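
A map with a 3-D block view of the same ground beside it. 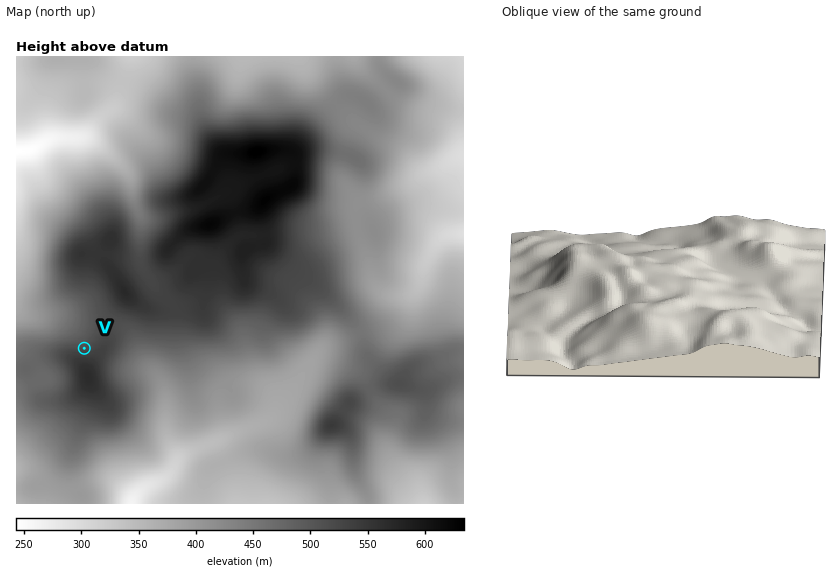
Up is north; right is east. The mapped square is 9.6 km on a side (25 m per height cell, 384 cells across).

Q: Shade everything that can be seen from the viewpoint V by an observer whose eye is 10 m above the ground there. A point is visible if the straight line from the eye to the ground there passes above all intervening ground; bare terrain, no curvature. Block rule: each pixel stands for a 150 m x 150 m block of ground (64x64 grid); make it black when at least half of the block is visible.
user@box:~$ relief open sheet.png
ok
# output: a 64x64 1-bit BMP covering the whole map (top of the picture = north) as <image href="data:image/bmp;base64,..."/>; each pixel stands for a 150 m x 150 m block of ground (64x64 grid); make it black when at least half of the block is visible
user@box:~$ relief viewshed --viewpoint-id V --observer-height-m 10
<image width="64" height="64" href="data:image/bmp;base64,Qk0+AgAAAAAAAD4AAAAoAAAAQAAAAEAAAAABAAEAAAAAAAACAAATCwAAEwsAAAIAAAAAAAAA////AAAAAAAAAAAAAAAAAAAAAAAAAAAAAAAAAAAAAAAAAAAAAAAAAAAAAAAAAAAAAAAAAAAAAAAAAAAAAAAAAAAAAAAAAAAAAAAAAAAAAAAAAAAAAAAAAAAAAAAAAAAAAAAAAAAAAAAAAAAAAAAAAAAAAAAAAAAAAAAAAAAAAAAAAAAAAAAAAAAAAAAAAAAAAAAAAAAAAAAAAAAAAAAAAAAAAAAAAAAAAGAAAAAAAAAA8AAAAAAAAAH4AAAAAAAA4fgAAAAAAADD+AAAAAAAAMf8EGAAAAAA////4AAAAAD//+HgAAAAAP//gOAAAAAAv/8AYIAAAACH/gAzgAAAAAP+ADeAAAAAA/wAB4AAAAAD+AAHAAAAAAHwAAMAAAAAAEAAAwAAAAAAAAABAAAAAAAAAAAAAAAAAAAAGAAAAAAAAAAwIAAAAAAAAADwAAAAAAAAAHAAAAAAAAAAYAAAAAAAAAAAAAAAAAAAAAAAAAAAAAAAAAAAAAAAAAAAAAAAAAAAAAAAAAAAAAAAAAAAAAAAAAAAAAAAAAAAAAAAAAAAAAAAAAAAAAAAAAAAAAAAAAAAAAAAAAAAAAAAAAAAAAAAAAAAAAAAAAAAAAAAAAAAAAAAAAAAAAAAAAAAAAAAAAAAAAAAAAAAAAAAAAAAAAAAAAAAAAAAAAAAAAAAAAAAAAAAAAAAAA=="/>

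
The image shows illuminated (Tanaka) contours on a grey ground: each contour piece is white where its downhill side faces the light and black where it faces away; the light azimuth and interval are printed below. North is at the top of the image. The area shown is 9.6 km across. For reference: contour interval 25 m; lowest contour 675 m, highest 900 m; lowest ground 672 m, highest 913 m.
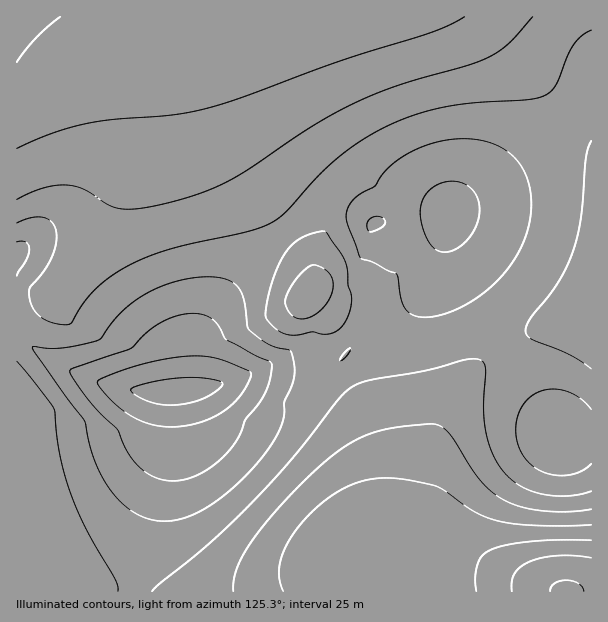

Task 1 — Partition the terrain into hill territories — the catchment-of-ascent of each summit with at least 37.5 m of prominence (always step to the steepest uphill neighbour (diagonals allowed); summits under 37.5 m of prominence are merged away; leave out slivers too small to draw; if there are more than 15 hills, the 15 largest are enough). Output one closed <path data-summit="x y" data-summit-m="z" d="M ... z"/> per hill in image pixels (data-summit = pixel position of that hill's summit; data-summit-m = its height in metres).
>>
<path data-summit="176 392" data-summit-m="913" d="M203 16l-187 1 0 574 542 1-43-14-33-7-83-13-39-3 10-10 9-24 3-18 0-36-4-26-8-22-9-20-21-34 0-5 8-7 2-8-20-28-16-15-1-35-3-7-50-66-18-27-18-35-14-49z"/><path data-summit="447 212" data-summit-m="857" d="M591 16l-387 1 0 21 6 45 14 49 18 35 18 27 50 66 3 7 1 35 16 15 20 28-2 8-8 7 0 5 14 21 16 33 8 22 4 26 0 36-3 18-6 18-10 15 17-4 15-9 17-20 12-30 8-45 6-20 14-30 16-19 33-29 24-14 29-10 38-6z"/><path data-summit="560 437" data-summit-m="844" d="M591 319l-37 5-29 10-24 14-33 29-16 19-14 30-6 20-8 45-12 30-17 20-15 9-18 6 25 0 78 12 50 10 45 14 32-1z"/>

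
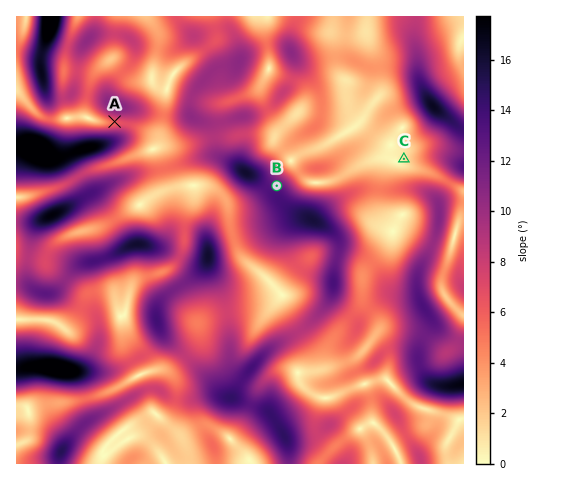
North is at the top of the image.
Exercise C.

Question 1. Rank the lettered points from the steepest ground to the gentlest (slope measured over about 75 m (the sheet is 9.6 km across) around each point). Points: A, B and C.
B A C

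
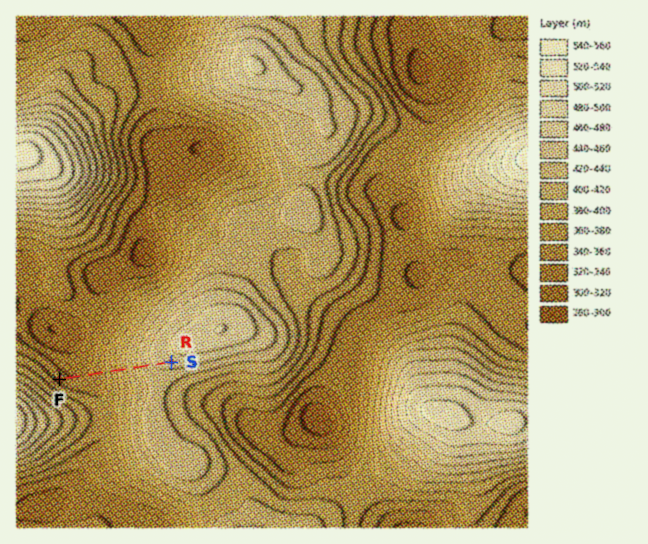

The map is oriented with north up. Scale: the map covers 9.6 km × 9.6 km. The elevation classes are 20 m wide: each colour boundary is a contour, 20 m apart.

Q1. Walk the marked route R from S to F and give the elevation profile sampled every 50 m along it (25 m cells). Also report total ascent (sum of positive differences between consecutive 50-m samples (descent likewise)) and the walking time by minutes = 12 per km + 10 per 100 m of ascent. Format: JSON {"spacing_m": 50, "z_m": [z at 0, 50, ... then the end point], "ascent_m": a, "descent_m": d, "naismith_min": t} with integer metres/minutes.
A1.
{"spacing_m": 50, "z_m": [450, 449, 448, 447, 446, 444, 442, 440, 437, 434, 431, 427, 423, 419, 414, 409, 405, 400, 395, 390, 385, 380, 375, 370, 365, 360, 355, 352, 348, 346, 344, 342, 341, 340, 340, 340, 340, 340, 341, 342, 345, 348, 351, 354], "ascent_m": 14, "descent_m": 111, "naismith_min": 27}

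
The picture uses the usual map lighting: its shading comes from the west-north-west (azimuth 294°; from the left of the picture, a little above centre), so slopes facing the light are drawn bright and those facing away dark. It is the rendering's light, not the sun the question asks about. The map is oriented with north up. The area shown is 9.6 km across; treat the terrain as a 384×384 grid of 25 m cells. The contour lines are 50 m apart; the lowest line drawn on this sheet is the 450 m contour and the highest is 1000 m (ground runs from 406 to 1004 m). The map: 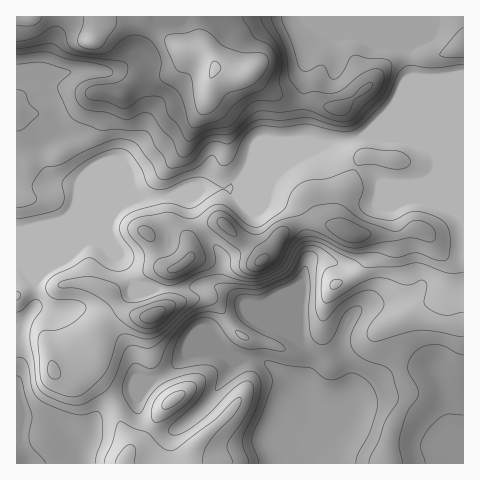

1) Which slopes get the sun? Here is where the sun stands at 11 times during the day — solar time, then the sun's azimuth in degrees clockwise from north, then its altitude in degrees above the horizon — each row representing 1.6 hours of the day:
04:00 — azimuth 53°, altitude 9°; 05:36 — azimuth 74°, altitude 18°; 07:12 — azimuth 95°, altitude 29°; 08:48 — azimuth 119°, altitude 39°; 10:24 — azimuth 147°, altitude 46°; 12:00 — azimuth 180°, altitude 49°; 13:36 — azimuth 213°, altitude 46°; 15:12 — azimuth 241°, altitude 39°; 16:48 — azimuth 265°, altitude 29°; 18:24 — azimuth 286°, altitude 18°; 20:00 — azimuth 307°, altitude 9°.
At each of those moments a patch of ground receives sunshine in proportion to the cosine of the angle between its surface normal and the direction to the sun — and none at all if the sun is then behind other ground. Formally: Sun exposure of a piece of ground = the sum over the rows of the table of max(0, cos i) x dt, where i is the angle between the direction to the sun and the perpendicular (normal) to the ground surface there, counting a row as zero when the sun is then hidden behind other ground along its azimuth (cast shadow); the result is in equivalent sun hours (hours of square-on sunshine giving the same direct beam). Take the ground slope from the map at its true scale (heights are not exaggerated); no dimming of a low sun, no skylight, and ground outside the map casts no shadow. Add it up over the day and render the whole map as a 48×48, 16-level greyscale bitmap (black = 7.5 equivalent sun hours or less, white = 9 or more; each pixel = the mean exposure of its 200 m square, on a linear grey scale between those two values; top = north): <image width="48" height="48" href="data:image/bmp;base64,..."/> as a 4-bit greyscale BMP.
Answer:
<image width="48" height="48" href="data:image/bmp;base64,Qk32BAAAAAAAAHYAAAAoAAAAMAAAADAAAAABAAQAAAAAAIAEAAATCwAAEwsAABAAAAAAAAAAAAAAABEREQAiIiIAMzMzAERERABVVVUAZmZmAHd3dwCIiIgAmZmZAKqqqgC7u7sAzMzMAN3d3QDu7u4A////ALu7u7qHiqq7q7uqqoeau7u7qpmqqaq7u7u7u7qHeaqqmbu6qXaIq7u7qoeKqaq7u7u7u7uoiIiYdnq7upmYm7u7qpiKqru7u7qqu7upmXiqlSWbzLupiru7uqiJu7u7u5mavMy6qXisy1BJvMupmru7u6mJq7u7u4mrzMy6qIeM3ccFm7uqm7u7u7qIq7u7u5vN3c3KqIhHvNtjWrqqq7u7u7upq7u7u5rN3MzLqJpBSKumNpmqu7u7u7u6u7qru4m8y7vMuoqkAViqY2eau7vMzMu7u6qqu5mbu7u7u6q6YRSJc0V6u8zMzMy7uqqru6mKqqu7u7vLlQAVdmebzMy7vMzLu6q7u6qZqqu7q7zLqHVWd6u8zLu7u8zMu7vMvKqZqqu7eLzMuoiGe9zLqavLu7zMzMzMzKmZmaq7es3d22Z2nLh3iqvLuqvMzMzMzKeJmZqrrN3d3bM4mTOKu5q7qYmrzMzMzMl5mZmrvLvN3cqalliKuXaruXeKu8zMzMmKu6qruUAnrNzMp4iJllJ8y5aZqru7u8u8zMzMuFEANpuXRpqXd1BM3cmru6u7u5u7zMzLqbmGdlU0i93KdlEbzdy7u7u7u5qmeaqXeaq93Myqzcu7uDAHq83MzLu7zKu4RGh2Z5q8zNzczMy7yWABaLzMy6rMzLu7qGiIh4iHaMy7qHnMyGASe7u7zMzcy7u7u6iZiaqpdph3u4V6uYZZzNy6zMzMqru7u7qqi8zLqYZa3bhpvLq8zN3czMzLqru7u7u7q8uquoid22Q1m83NzLqqq8y5mru7u7u7p2eKqGmrogIQN7u6lzEkZ5l3iszMu7u7piJXdVVUAElyJpmHZCJFZURGm8zMy7u7unVERWYxBauoeKqYd3mrqGaKu7uqqru7u7qqmrp2eru6mJqpqru7u7u7u7qqqru7u7vMypmau7u6mIiJmqqru7u7u7u7u6q7upq83cuqu7u7qHeIiZq7u7u7u7u8zMmruZu7zdyqu5maqpiZmavMzMu7u7u7zM25mbzLvNy4q6iIiqqZmrzLuqqru7u7u8zdu8u7u8y5q6iIiKqqmYiGZ4q7u7vLu7zNzMuru8zMzLmIZmeKunVWiru7u7u7u7zMzMy7u83d3dmrupq8zMmIiru7u7u7u8y7zMu7u7zdzNzd3czM3dyIiKu7u7u7qrzLzMu7u6vMzM3MzM3dzM24iIq7u6qqurzM3MzLqqvLvMzLy7uoir3biIu7u6u7uqq8u7zMu6q7zN3LmIh0N6zciJu7u6qaqWRERqvMzLm7zM3KdliHZWm7ppu7u7mIiGQ0V5qqvLqru7zLlmial2V4uqu7qrl3m7qqmamJq8uqqpq6loqqqoZXrMzMzMy7zdzdyqmau8upiHeHZqqqqphnm7u8zN3czM3cy6u7qqqoeIZjN6qqqZmaq6mZqszMupqrzMzKmImImZhjSaqqqqu7u7upmczMy5mrvMy6mZmJqql1aaq7u7u7u7u6qsy7u6qru7u7u6qqqqmHiqu7u7u7u7u7qg=="/>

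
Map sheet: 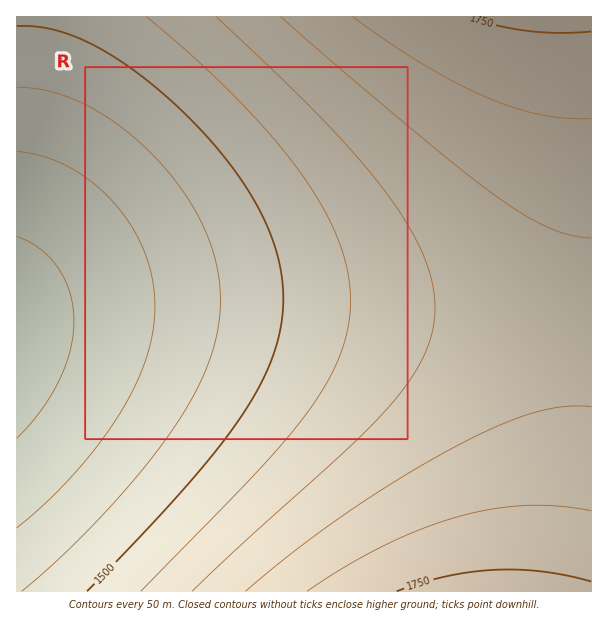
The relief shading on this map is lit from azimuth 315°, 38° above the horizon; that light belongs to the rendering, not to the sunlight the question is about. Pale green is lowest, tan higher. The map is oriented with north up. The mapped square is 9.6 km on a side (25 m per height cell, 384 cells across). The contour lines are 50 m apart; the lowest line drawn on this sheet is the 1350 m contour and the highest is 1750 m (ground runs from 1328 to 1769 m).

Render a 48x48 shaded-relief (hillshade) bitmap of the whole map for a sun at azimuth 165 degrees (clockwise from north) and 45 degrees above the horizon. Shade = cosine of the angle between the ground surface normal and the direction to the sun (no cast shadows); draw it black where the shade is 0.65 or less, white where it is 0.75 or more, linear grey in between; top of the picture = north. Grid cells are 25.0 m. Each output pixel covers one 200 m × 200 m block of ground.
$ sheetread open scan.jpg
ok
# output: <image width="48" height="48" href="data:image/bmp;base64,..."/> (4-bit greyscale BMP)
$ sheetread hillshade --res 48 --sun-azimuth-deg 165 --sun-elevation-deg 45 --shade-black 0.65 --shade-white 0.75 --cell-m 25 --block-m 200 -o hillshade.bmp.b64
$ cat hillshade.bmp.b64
<image width="48" height="48" href="data:image/bmp;base64,Qk32BAAAAAAAAHYAAAAoAAAAMAAAADAAAAABAAQAAAAAAIAEAAATCwAAEwsAABAAAAAAAAAAAAAAABEREQAiIiIAMzMzAERERABVVVUAZmZmAHd3dwCIiIgAmZmZAKqqqgC7u7sAzMzMAN3d3QDu7u4A////ADIiIhERERERERERERERERIiIiMzMzNERDIiIiERERERERERERERESIiIiMzMzRERDMiIiIRERERERERERERESIiIiMzMzRERDMyIiIhERERERERERERIiIiIjMzM0RERDMzIiIiIRERERERERESIiIiIzMzNERERDMzMiIiIhERERERERIiIiIiMzMzRERERTMzMyIiIiIiERERIiIiIiIzMzM0REREVUQzMzMiIiIiIiIiIiIiIiMzMzNERERFVURDMzMyIiIiIiIiIiIiIzMzMzREREVVVUREMzMzMiIiIiIiIiIjMzMzNERERFVVVURERDMzMzMyIiIiIjMzMzM0REREVVVVVVVEREQzMzMzMzMzMzMzMzRERERFVVVVZlVVREREMzMzMzMzMzMzNEREREVVVVVmZlVVVEREREMzMzMzMzNERERERVVVVWZmZmZVVVRERERERERERERERERVVVVVZmZmZmZlVVVVRERERERERERERFVVVVVmZmZmd2ZmZVVVVVRERERERERVVVVVVmZmZmd3d3dmZmVVVVVVVVVVVVVVVVVWZmZmZ3d3d3d2ZmZmVVVVVVVVVVVVVWZmZmZ3d3d3d3d3dmZmZmZVVVVVVVVmZmZmZnd3d3d4iIh3d3dmZmZmZmZmZmZmZmZnd3d3d4iIiIiId3d3dmZmZmZmZmZmZnd3d3d4iIiIiIiIiHd3d3d3ZmZmZnd3d3d3d4iIiIiIiZmIiIiHd3d3d3d3d3d3d3d4iIiIiImZmZmZiIiIiHd3d3d3d3d3eIiIiIiImZmZmZmZmZiIiIiIiIiIiIiIiIiIiImZmZmZmaqZmZmYiIiIiIiIiIiIiIiImZmZmZmZqqqqmZmZmZiIiIiIiIiIiZmZmZmZmZqqqqqqqqmZmZmZmZmZmZmZmZmZmZmaqqqqqruqqqqpmZmZmZmZmZmZmZmZmqqqqqqqqru7qqqqqqmZmZmZmZmZmaqqqqqqqqqqqru7u6qqqqqqqqqqqqqqqqqqqqqqqqqru8y7u7u6qqqqqqqqqqqqqqqqqqqqu7u7u8zLu7u7u6qqqqqqqqqqqqqqq7u7u7u7u8zMy7u7u7u7qqqqqqqqq7u7u7u7u7u7u8zMzMu7u7u7u7u7u7u7u7u7u7u7u7u7u9zMzMzLu7u7u7u7u7u7u7u7u7u7u7u7u93czMzMy7u7u7u7u7u7u7u7u7u7u7u8zN3dzMzMzMu7u7u7u7u7u7u7u7zMzMzMzN3d3MzMzMzMzLu7u7u8zMzMzMzMzMzMzN3d3czMzMzMzMzMzMzMzMzMzMzMzMzMzN3d3czMzMzMzMzMzMzMzMzMzMzMzMzMzN3d3dzMzMzMzMzMzMzMzMzMzMzMzMzMzN3d3dzMzMzMzMzMzMzMzMzMzMzMzMzMzN3d3d3MzMzMzMzMzMzMzMzMzMzMzMzMzN3d3dzMzMzMzMzMzMzMzMzMzMzMzMzMzN3d3dzMzMzMzMzMzMzMzMzMzMzMzMzMzN3d3dzMzMzMzMzMzMzMzMzMzMzMzMzMzA=="/>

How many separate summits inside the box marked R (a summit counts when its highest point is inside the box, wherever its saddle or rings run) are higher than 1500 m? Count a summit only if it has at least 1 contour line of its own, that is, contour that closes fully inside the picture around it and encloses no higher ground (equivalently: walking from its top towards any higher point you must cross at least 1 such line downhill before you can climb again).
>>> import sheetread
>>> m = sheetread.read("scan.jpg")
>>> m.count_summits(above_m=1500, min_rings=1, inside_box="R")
0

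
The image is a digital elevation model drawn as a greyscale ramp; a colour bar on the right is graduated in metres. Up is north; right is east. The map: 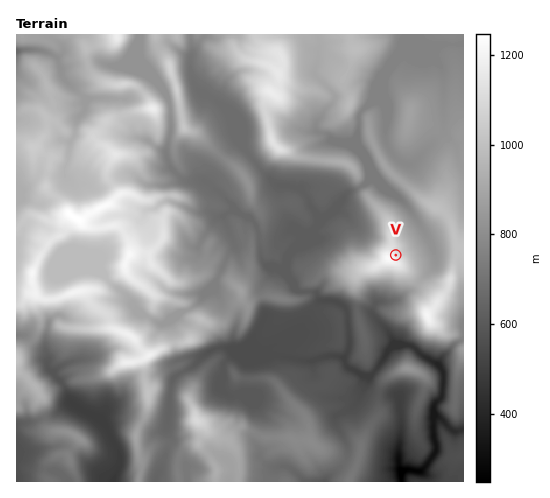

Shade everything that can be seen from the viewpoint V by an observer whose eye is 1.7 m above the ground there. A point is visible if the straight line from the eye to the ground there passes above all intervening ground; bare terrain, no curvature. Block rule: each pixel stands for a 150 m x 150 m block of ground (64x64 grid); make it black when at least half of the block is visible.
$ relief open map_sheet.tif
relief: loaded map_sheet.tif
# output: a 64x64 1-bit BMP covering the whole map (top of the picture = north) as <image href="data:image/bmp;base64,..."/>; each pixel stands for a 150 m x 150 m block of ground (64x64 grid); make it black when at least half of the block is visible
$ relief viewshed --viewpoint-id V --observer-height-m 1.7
<image width="64" height="64" href="data:image/bmp;base64,Qk0+AgAAAAAAAD4AAAAoAAAAQAAAAEAAAAABAAEAAAAAAAACAAATCwAAEwsAAAIAAAAAAAAA////AAAAAAAAAAAAAAAAAAAAAAAAAAAAAAAAAAAAAAAAAAAAAAAAAAAAAAAAAAAAAAAAAAAAAAAAAAAAAAAAAAAAAAAAAAAAAAAAAAAAAAAAAAAAAAAAAAAAAAAAAAAAAAAAAAAAAAAAAAAAAAAAAAAAAAAAAAAAAAAAAAAAAAAAAAAAAAAAAAAAAAAAAAAAAAAAAAAAAAAAAAAAAAAAAAAAAAAAAAAAAAAAAAAAAAAAAAAAAAAAAAAAAAAAAAAAAAAAAAAAAAAAAAAAAAAAIAAAAAAAAAAQAAAAAAAAABgAAAAAAAAAHAAAAAAAAAAcAAAAAAAAABwAAAAAAAAAPgAAAAAAAAB/AAAAAAAAA/8AAAAAAAAD/wAAAAAAAAf/AAAAAAAAB/4AAAAAAAAB/gAAAAAAAAH8AAAAAAAAAPwAAAAAAAAA+AAAAAAAAAHAAAAAAAAAAYAAAAAAAAADAAAAAAAAAIYEAAAAAAABxAwAAAAAAAMIHAAAAAAAAAH9AAAAAAAAE/8AAAAAAACz/wAAAAAAAbf/AAAAAAAHv/8AAAAAAAe//wAAAAAA55//AAAAAAfxj/8AAAAAD/jePwAAAAAf+N4/AAAAAAOMfh8AAAAAB4/+DwAAAAAHmf4HAAAAAAPp/x8AAAAAA/v/HwAAAAAD//8/AAAAAAH4H/8AAAAAAP4H/w=="/>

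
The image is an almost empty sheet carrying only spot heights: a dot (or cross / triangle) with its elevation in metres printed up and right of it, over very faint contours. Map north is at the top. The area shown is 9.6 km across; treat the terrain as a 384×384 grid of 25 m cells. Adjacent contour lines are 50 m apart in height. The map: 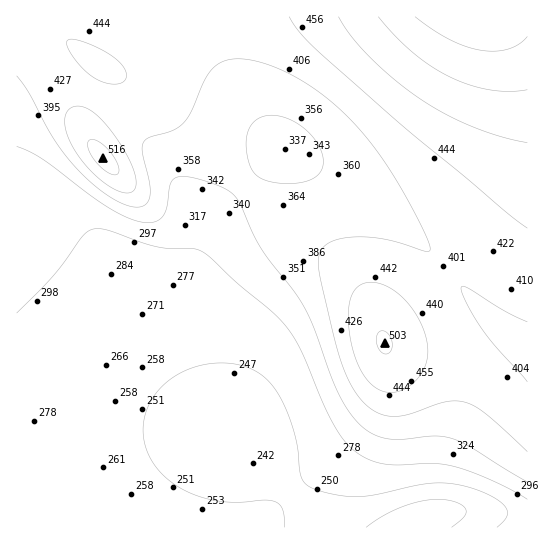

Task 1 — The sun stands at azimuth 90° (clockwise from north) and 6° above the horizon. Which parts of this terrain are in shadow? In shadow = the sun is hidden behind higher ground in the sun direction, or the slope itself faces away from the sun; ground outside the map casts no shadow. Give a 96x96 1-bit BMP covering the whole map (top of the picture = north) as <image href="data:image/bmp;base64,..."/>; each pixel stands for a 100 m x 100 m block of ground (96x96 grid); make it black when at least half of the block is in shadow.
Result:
<image width="96" height="96" href="data:image/bmp;base64,Qk2+BAAAAAAAAD4AAAAoAAAAYAAAAGAAAAABAAEAAAAAAIAEAAATCwAAEwsAAAIAAAAAAAAA////AAAAAAAAAAAAAAAAAAAAAAAAAAAAAAAAAAAAAAAAAAAAAAAAAAAAAAAAAAAAAAAAAAAAAAAAAAAAAAAAAAAAAAAAAAAAAAAAAAAAAAAAAAAAAAAAAAAAAAAAAAAAAAAAAAAAAAAAAAAAAAAAAAAAAAAAAAAAAAAAAAAAAAAAAAAAAAAAAAAAAAAAAAAAAAAAAAAAAAAAAAAAAAAAAAAAAAAAAAAAAAAAAAAAAAAAAAAAAAAAAAAAAAAAAAAAAAAAAAAAAAAAAAAAAAAAAAAAAAAAAAAAAAAAAAAAAAAAAAAAAAAAAAAAAAAAAAAAAAAADgAAAAAAAAAAAAAAfwAAAAAAAAAAAAAD/4AAAAAAAAAAAAAH/4AAAAAAAAAAAAAf/4AAAAAAAAAAAAA//8AAAAAAAAAAAAB//8AAAAAAAAAAAAD//8AAAAAAAAAAAAH//8AAAAAAAAAAAAP//8AAAAAAAAAAAAP//8AAAAAAAAAAAAf//8AAAAAAAAAAAAf//8AAAAAAAAAAAA///8AAAAAAAAAAAA///8AAAAAAAAAAAA///4AAAAAAAAAAAAf//4AAAAAAAAAAAAf//4AAAAAAAAAAAAf//4AAAAAAAAAAAAP//wAAAAAAAAAAAAH//wAAAAAAAAAAAAD//gAAAAAAAAAAAAB//AAAAAAAAAAAAAAf+AAAAAAAAAAAAAAD8AAAAAAAAAAAAAAAAAAAAAAAAAAAAAAAAAAAAAAAAAAAAAAAAAAAAAAAAAAAAAAAAAAAAAAAAAAAAAAAAAAAAAAAAAAAAAAAAAAAAAAAAAAAAAAAAAAAAAAAAAAAAAAAAAAAAAAAAAAAAAAAAAAAAAAAAAAAAAAAAAAAAAAAAAAAAAAAAAAAAAAAAAAAAAAAAAAAAAAAAAAAAAAAAAAAAAAAAAAAAAAAAAAAAAAAAAAAAAAAAAAAAAAAAPAAAAAAAAAAAAAAB/AAAAAAAAAAAAAAH/AAAAAAAAAAAAAAf+AAAAAAAAAAAAAB/+AAAAAAAAAAAAAH/8AAAAAAAAAAAAAf/8AAAAAAAAAAAAA//4AAAAAAAAAAAAB//wAAAAAAAAAAAAD//wAAAAAAAAAAAAD//gAAAAAAAAAAAAD//AAAAAAAAAAAAAD//AAAAAAAAAAAAAD/+AAAAAAAAAAAAAD/8AAAAAAAAAAAAAD/4AAAAAAAAAAAAAB/wAAAAAAAAAAAAAA/gAAAAAAAAAAAAAAfAAAAAAAAAAAAAAAAAAAAAAAAAAAAAAAAAAAAAAAAAAAAAAAAAAAAAAAAAAAAAAAAAAAAAAAAAAAAAAAAAAAAAAAAAAAAAAAAAAAAAAAAAAAAAAAAAAAAAAAAAAAAAAAAAAAAAAAAAAAAAAAAAAAAAAAAAAAAAAAAAAAAAAAAAAAAAAAAAAAAAAAAAAAAAAAAAAAAAAAAAAAAAAAAAAAAAAAAAAAAAAAAAAAAAAAAAAAAAAAAAAAAAAAAAAAAAAAAAAAAAAAAAAAAAAAAAAAAAAAAAAAAAAAAAAAAAAAAAAAAAAA="/>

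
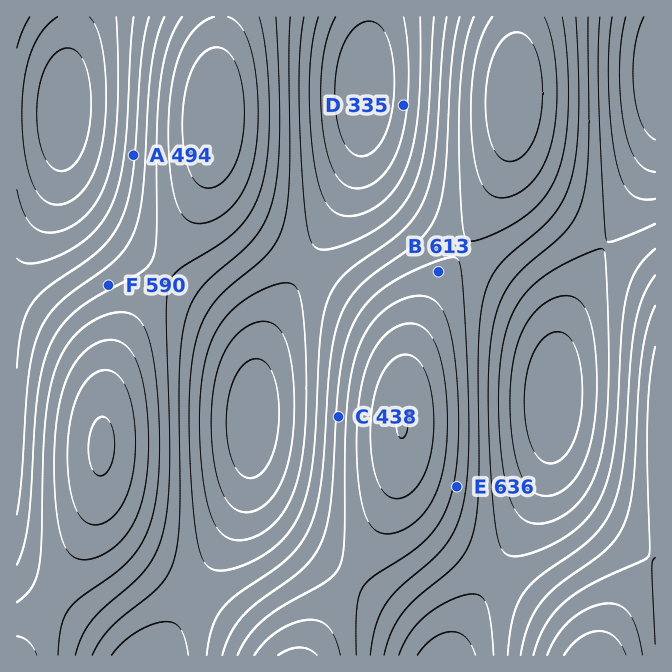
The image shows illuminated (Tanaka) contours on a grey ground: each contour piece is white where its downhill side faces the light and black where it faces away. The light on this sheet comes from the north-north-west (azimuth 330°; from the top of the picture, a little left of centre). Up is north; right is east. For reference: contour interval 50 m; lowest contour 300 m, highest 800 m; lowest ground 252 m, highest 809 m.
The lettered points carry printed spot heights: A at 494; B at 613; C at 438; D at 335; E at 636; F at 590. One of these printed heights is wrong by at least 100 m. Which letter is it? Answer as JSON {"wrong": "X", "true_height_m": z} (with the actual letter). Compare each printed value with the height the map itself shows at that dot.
{"wrong": "C", "true_height_m": 613}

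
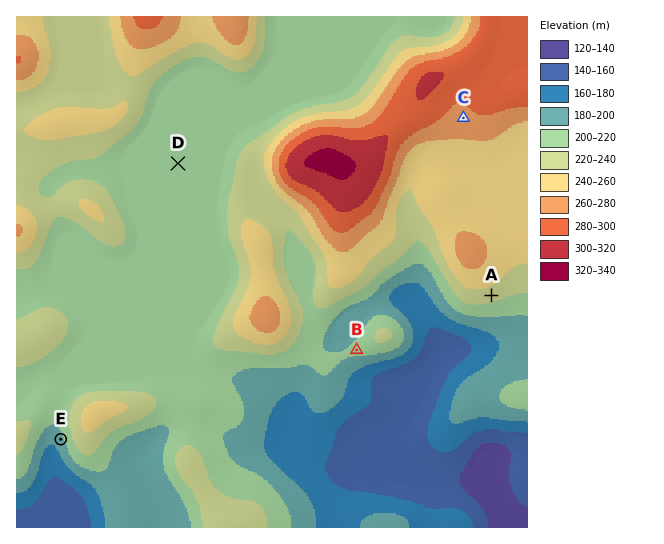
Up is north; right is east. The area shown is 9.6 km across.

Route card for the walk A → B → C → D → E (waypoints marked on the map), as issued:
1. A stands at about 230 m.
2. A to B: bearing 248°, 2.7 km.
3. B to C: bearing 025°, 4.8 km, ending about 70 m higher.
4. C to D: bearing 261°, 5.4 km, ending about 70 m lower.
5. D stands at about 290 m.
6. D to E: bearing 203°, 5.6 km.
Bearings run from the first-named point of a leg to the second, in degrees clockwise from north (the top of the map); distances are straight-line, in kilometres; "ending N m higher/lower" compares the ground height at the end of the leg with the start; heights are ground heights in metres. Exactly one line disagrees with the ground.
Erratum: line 5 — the height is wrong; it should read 210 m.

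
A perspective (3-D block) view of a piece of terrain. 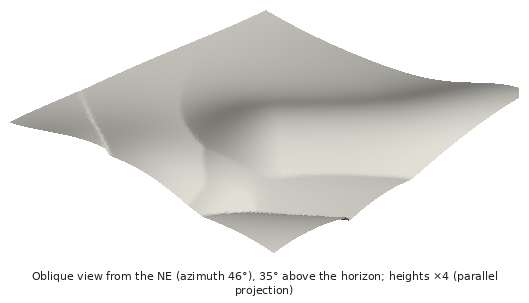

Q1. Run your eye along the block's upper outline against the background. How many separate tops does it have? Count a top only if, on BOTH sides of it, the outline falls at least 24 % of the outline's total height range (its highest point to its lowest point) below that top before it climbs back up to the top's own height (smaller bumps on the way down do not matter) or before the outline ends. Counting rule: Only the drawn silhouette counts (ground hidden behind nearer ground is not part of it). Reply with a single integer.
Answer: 1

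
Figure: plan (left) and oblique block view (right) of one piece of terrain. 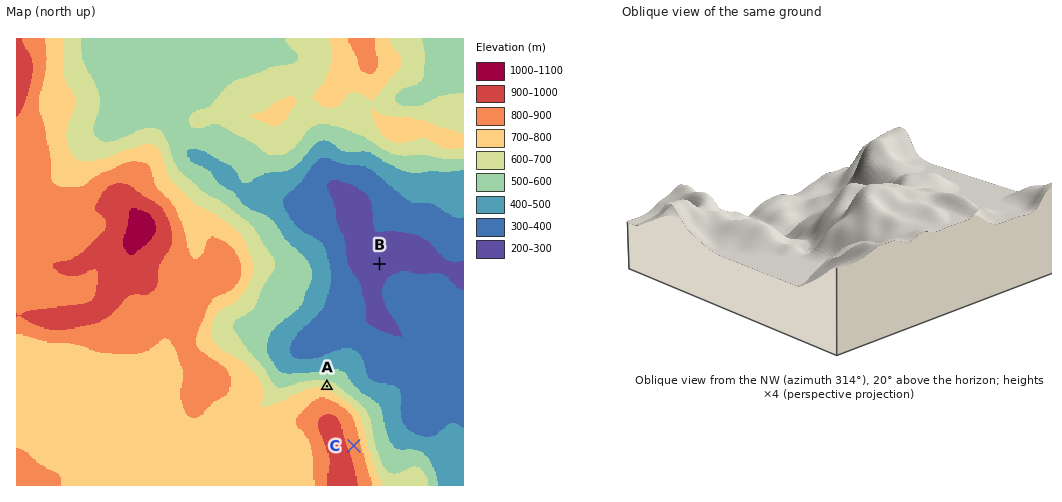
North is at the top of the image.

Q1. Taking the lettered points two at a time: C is above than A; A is above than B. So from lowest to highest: B A C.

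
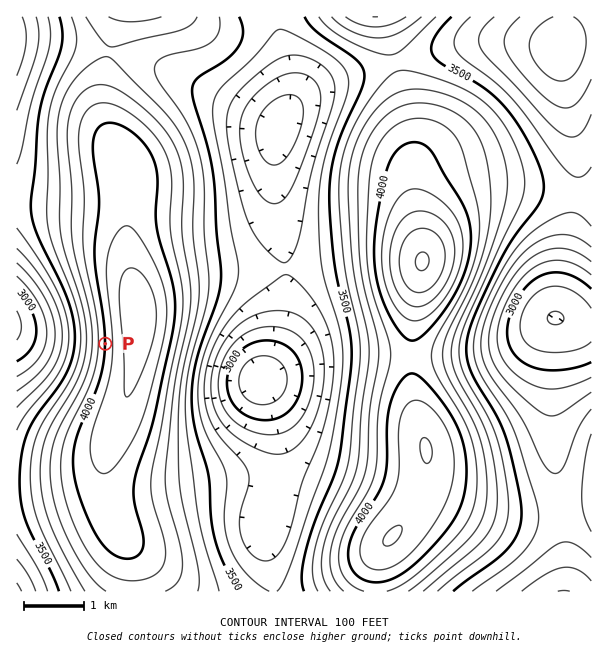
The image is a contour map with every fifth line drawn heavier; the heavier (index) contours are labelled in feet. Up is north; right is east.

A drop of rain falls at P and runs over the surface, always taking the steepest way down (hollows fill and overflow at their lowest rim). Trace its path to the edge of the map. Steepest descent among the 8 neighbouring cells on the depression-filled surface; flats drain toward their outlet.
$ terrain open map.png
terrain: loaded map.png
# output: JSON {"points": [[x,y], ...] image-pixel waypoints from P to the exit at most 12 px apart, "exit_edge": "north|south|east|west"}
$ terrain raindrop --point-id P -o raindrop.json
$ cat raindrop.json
{"points": [[105, 344], [93, 344], [81, 344], [69, 344], [57, 344], [45, 344], [33, 344], [21, 336], [17, 333]], "exit_edge": "west"}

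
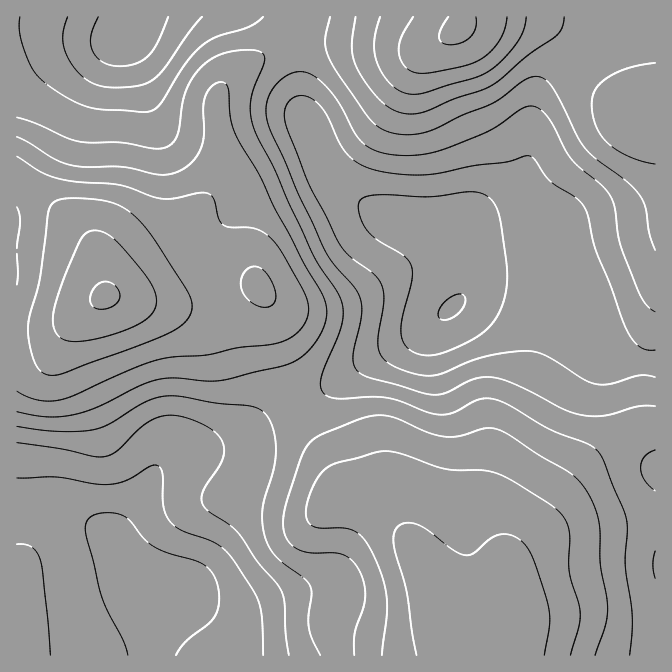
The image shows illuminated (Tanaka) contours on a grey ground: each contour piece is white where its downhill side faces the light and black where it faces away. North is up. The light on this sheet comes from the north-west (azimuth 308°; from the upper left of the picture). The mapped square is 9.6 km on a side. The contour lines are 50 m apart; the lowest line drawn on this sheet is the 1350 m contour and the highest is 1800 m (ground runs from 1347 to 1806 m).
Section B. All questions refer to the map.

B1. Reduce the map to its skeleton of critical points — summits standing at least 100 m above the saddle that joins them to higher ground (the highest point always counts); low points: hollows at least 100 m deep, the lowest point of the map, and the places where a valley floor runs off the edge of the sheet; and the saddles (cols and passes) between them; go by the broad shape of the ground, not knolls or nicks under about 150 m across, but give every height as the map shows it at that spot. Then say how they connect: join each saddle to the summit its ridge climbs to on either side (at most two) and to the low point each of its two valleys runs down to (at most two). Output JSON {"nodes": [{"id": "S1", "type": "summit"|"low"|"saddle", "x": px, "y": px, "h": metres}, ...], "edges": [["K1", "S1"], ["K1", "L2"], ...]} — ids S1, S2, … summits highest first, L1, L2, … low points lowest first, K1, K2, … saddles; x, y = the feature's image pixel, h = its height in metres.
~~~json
{"nodes": [
{"id": "S1", "type": "summit", "x": 105, "y": 297, "h": 1806},
{"id": "S2", "type": "summit", "x": 458, "y": 28, "h": 1757},
{"id": "S3", "type": "summit", "x": 494, "y": 655, "h": 1745},
{"id": "L1", "type": "low", "x": 452, "y": 308, "h": 1347},
{"id": "L2", "type": "low", "x": 125, "y": 37, "h": 1373},
{"id": "L3", "type": "low", "x": 169, "y": 588, "h": 1377},
{"id": "K1", "type": "saddle", "x": 294, "y": 402, "h": 1565},
{"id": "K2", "type": "saddle", "x": 297, "y": 38, "h": 1535},
{"id": "K3", "type": "saddle", "x": 645, "y": 363, "h": 1444}],
"edges": [["K1", "S1"], ["K1", "S3"], ["K1", "L1"], ["K1", "L3"], ["K2", "S1"], ["K2", "S2"], ["K2", "L1"], ["K2", "L2"], ["K3", "S2"], ["K3", "S3"], ["K3", "L1"]]}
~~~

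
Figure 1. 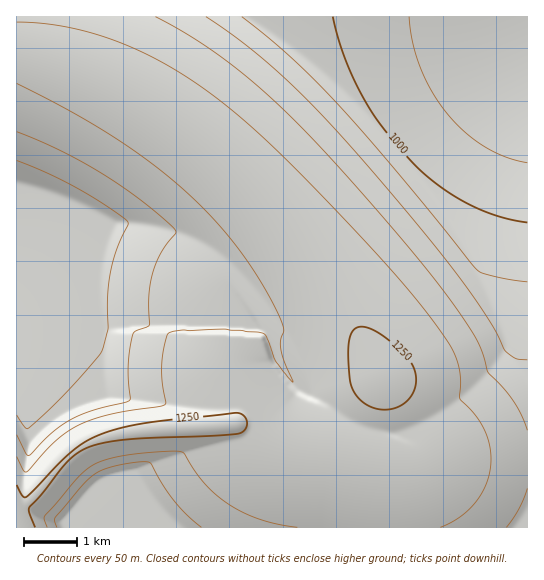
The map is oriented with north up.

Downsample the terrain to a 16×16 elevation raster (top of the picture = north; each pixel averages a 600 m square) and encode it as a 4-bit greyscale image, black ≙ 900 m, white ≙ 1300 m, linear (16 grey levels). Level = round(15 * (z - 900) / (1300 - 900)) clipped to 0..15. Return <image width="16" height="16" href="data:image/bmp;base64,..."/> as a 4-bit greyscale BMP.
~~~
<image width="16" height="16" href="data:image/bmp;base64,Qk32AAAAAAAAAHYAAAAoAAAAEAAAABAAAAABAAQAAAAAAIAAAAATCwAAEwsAABAAAAAAAAAAAAAAABEREQAiIiIAMzMzAERERABVVVUAZmZmAHd3dwCIiIgAmZmZAKqqqgC7u7sAzMzMAN3d3QDu7u4A////ANmImrvMzMy63JibzN3dzLqs3Mzd3d3cynm8zd3c3dy6d4m83czd3Kl3ibzcvN3bmHd5q7vN3cqHZ3iqu83cuXZneJq8zMuXVWZ4mrzMuoVEZ4mrzMuoVDOJq7zMuoZDIqu8zMuoZDIhu8zMuoZDIhHMzLuoZUMhELu7qYZUMyEA"/>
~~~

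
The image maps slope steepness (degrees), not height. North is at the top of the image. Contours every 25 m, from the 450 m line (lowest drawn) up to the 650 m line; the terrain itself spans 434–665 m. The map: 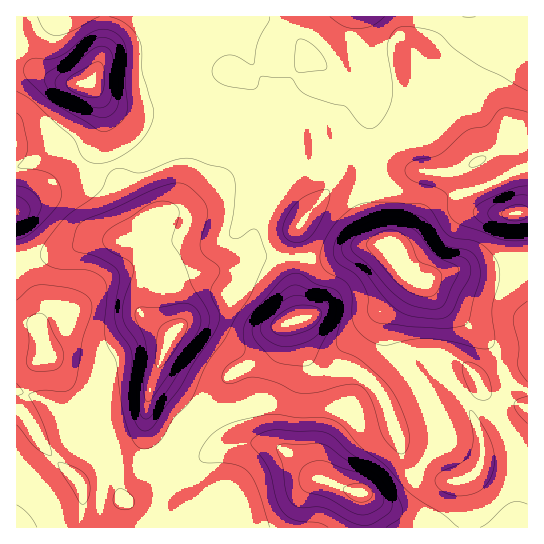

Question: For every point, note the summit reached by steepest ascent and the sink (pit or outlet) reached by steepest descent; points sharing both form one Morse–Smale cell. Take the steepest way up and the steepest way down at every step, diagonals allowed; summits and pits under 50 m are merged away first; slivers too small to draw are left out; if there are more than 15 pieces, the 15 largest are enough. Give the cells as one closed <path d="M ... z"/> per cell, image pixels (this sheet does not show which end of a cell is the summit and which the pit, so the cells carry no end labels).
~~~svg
<path d="M355 16l-338 0-1 51 14 2 33 14 26 1 8 10 6 13 2 35 9 22 25-7 18-13 24-11 20-16 6-2 11 0 23 8 18 13 9 11 0 22-4 17 26 15 11 12 2 7 35-43 12-2 16 4 3-6 4-20-4-14 2-41-4-19-7-14-7-24z"/><path d="M218 115l-15 1-22 17-24 11-18 13-26 8 11 28 12 21 7 7 9-3-28 23 11 8 8 16 0 13-4 15 1 16 7 10 22 16 0 6-16 37 0 7 20 14 16 17 6-4 40-41 31-12 9-10 6-20 5-5 14-6-4-19 0-14 4-18-1-40 4-5 0-7-13-14-26-15 4-17 0-22-4-6-23-18z"/><path d="M295 320l-9 4-5 5-6 20-9 10-31 12-46 46 24 22 12 6 25-2 24 2 15 8 26 24 34 14 12 1 5 36 162-1-1-119-16-7-18-4-8-4-4-8-2 9-8 12 0 7 6 13 6 20 0 11-4 12-9 8-12 4-13 0-24-5-10-5-7-10-4-20-7-14-6-22-11-19-9-9-16-8-24 2-13-6-10-15z"/><path d="M350 175l-9 1-8 6-34 45 1 40-4 18 0 14 4 19-4 3 0 2 8 27 7 12 7 6 9 3 28 0 12 6 15 19 3-5 30-26 14-8 16 14 25 0 6 6 8 14 6 5 37 12 1-138-3-7-6-2-14 6-23 4-29 0-18 5-9 7-8 0-8-4-11-12-8-14 0-4-15-14-7-13-6-19 0-12 4-12z"/><path d="M439 16l-82 0-2 2-2 23 7 24 7 14 4 19-2 41 4 14-6 26 11 4 13 0 26-12 29 2 13-2 11-6-2 12 9 26 12 9 30 2 4 17 1 30 2 0 2-2 0-214-6-5-12 3-27 0-10-3-15-8z"/><path d="M111 240l-20 0-26 12-48 8-1 62 19 2 5 5 5 25 8 8 12 20 22 24 10 24 14 15 5 13 3 29 3 13 14-21 13-12 12-6 7-7 5-11-14-8-12-16 0-14 4-19 18-45 0-6-22-16-7-10-1-16 4-15 0-13-6-12-11-12z"/><path d="M29 323l-13 0 1 205 226-1 0-10-4-10-12-8-6 0-20 12-11 1-19 9-14 0-8-2-19-15-7-3-4-14-3-29-5-13-14-15-10-24-22-24-12-20-8-8-5-25-5-5z"/><path d="M261 443l-28 2-19 7-12 0-13-7-15-2-6 11-7 7-12 6-13 12-9 12-4 10 7 3 12 11 15 6 14 0 19-9 11-1 20-12 6 0 12 8 4 10 0 11 122-1-2-32-2-3-12-1-28-11-10-5-26-24-11-6z"/><path d="M469 167l-23 6-29-2-26 12-24-3-2 3-2 8 0 12 13 32 15 14 5 14 8 11 14 9 8 0 9-7 18-5 40-2 31-8-1-30-4-17-25-1-11-4-8-10-7-22z"/><path d="M23 68l-7 1 1 142 37-23 31-9 28-14-8-23-2-35-8-17-6-6-26-1z"/><path d="M429 357l-14 8-30 26-2 7 17 43 3 16 5 10 7 6 15 6 15 2 18-1 13-7 7-16-2-19-10-25 0-7 8-12 1-9-10-14-25 0z"/><path d="M113 165l-28 14-31 9-37 23-1 48 7 1 42-8 26-12 32 1 20-16 5-4-5 0-12-15z"/><path d="M527 16l-87 1 18 15 15 8 10 3 27 0 12-3 5 4z"/><path d="M153 381l-6 24 0 14 12 16 14 8 6-16 10-10-16-18-15-10z"/><path d="M190 417l-11 10-5 16 15 2 13 7 12 0 18-6-14-3z"/>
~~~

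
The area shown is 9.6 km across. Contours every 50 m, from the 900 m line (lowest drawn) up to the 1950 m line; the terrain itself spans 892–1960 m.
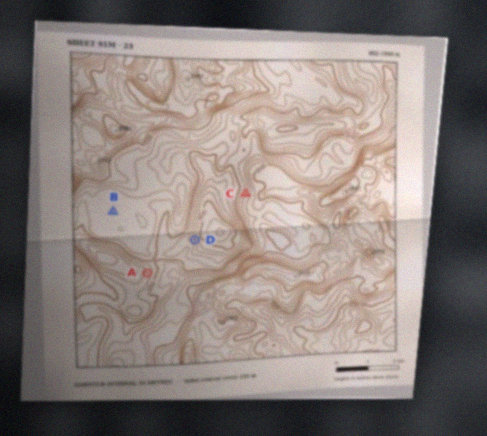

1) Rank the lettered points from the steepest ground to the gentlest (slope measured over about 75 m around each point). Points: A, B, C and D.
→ D C A B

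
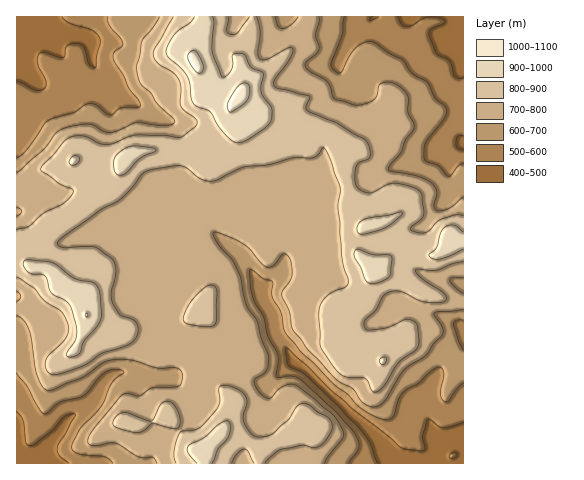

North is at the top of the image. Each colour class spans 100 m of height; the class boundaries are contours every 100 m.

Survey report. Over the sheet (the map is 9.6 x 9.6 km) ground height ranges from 430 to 1030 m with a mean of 730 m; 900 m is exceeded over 6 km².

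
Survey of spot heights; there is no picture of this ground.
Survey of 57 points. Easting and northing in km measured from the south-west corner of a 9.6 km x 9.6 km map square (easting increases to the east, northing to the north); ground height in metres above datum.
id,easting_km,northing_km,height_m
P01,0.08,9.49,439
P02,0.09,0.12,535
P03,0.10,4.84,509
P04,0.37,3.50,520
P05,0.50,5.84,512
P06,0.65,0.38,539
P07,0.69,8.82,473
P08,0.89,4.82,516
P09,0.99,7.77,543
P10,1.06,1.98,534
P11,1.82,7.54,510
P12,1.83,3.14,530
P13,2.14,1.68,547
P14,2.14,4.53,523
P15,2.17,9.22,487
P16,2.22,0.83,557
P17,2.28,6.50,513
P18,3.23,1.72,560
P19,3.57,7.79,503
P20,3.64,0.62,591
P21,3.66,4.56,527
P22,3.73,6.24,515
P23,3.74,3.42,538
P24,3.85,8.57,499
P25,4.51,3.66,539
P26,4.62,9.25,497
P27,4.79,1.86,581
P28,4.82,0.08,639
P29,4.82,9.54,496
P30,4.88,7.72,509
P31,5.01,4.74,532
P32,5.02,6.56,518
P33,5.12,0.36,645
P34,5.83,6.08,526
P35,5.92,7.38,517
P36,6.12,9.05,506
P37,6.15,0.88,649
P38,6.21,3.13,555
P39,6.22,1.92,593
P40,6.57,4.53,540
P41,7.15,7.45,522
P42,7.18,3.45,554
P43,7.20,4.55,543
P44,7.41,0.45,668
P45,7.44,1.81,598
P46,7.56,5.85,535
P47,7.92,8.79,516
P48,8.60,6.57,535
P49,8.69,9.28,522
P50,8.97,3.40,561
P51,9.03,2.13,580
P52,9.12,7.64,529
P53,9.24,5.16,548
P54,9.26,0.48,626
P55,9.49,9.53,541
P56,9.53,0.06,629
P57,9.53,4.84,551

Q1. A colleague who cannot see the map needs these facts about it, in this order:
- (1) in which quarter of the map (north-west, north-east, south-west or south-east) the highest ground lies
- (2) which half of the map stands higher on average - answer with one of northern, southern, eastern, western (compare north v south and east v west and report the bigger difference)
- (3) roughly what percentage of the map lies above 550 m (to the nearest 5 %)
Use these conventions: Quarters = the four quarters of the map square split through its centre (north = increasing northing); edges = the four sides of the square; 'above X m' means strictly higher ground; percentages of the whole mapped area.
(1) The highest ground is in the south-east quarter.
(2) Taken as a whole, the southern half is higher than the northern.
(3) Roughly 30 % of the ground is higher than 550 m.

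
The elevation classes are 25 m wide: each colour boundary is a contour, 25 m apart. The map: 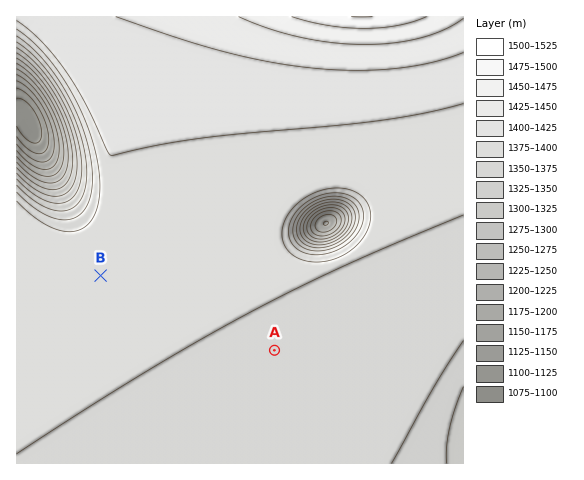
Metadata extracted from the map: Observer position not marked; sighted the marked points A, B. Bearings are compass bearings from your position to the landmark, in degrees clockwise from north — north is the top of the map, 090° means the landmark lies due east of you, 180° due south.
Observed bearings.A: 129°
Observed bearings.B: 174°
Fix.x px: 93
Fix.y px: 203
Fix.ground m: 1365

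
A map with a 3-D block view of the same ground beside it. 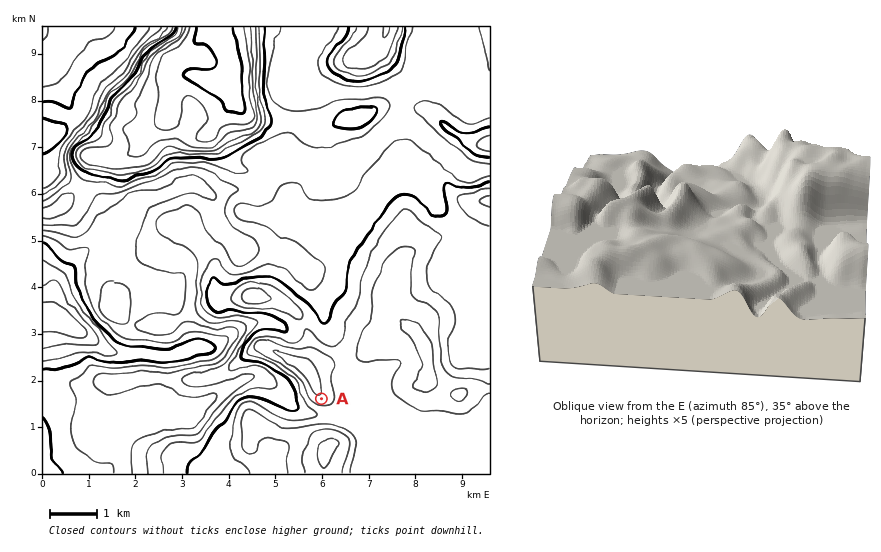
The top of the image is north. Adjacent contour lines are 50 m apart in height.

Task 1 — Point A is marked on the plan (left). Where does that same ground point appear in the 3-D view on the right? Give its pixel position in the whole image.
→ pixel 607 206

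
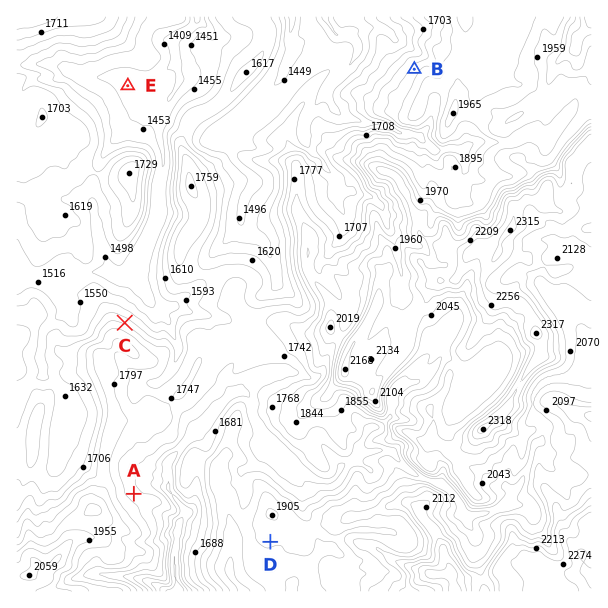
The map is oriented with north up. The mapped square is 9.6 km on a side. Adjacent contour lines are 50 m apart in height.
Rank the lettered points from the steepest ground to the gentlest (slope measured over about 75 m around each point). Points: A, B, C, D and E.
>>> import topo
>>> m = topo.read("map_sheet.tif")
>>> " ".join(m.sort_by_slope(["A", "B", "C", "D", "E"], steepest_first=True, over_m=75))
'C B A D E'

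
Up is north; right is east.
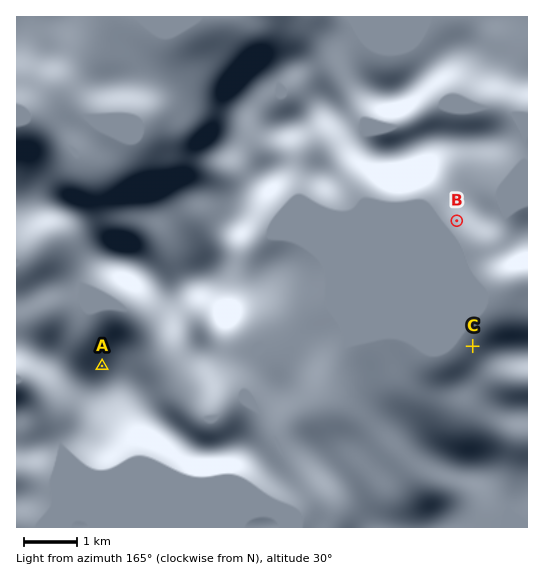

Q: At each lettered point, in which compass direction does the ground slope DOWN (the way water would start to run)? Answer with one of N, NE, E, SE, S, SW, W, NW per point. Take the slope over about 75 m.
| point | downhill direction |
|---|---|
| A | NW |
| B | SW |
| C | NW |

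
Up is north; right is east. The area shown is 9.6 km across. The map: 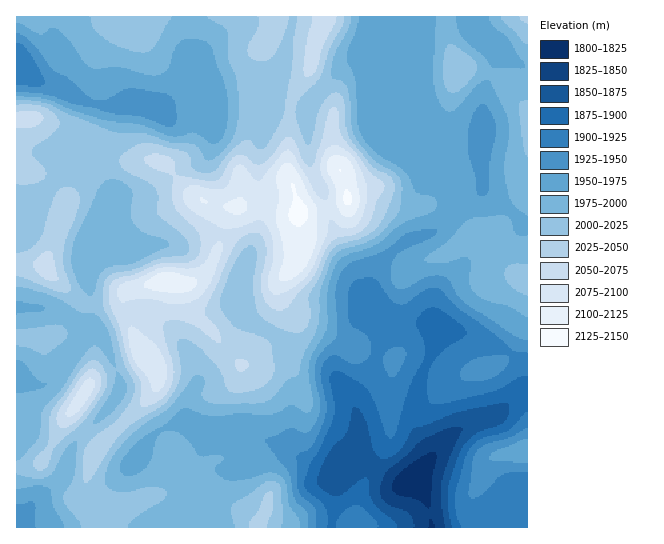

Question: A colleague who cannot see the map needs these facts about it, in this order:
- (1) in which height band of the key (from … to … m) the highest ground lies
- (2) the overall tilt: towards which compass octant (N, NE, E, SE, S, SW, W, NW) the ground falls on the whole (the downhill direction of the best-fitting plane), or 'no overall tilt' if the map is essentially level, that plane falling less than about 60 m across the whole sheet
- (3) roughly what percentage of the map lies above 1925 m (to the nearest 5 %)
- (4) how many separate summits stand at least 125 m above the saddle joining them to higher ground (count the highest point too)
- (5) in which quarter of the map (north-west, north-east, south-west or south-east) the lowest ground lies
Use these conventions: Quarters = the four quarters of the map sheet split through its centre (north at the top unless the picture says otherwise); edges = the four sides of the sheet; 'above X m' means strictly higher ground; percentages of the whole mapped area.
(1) The highest point is somewhere between 2125 and 2150 m.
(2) Overall the map slopes down towards the south-east.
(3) Roughly 85 % of the ground is higher than 1925 m.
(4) Counting only tops that stand 125 m proud, the map has 1 summit.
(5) The lowest ground is in the south-east quarter.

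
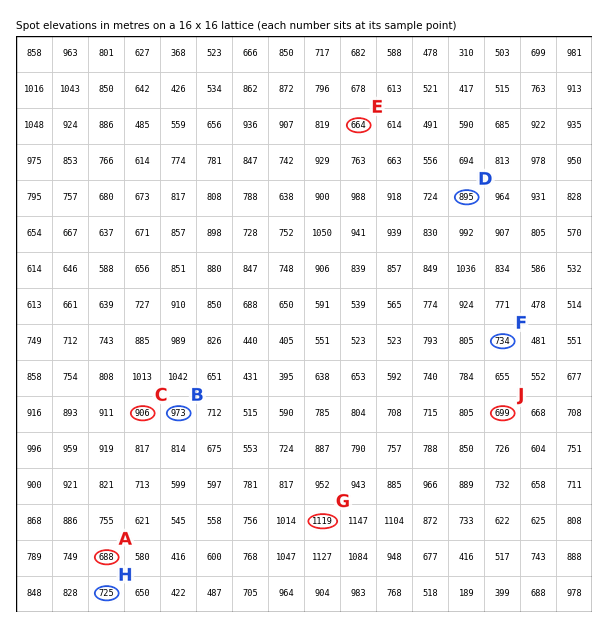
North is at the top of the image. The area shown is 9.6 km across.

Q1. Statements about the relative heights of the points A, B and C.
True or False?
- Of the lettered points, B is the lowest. False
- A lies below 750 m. True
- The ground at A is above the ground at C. False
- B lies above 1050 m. False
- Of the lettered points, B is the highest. True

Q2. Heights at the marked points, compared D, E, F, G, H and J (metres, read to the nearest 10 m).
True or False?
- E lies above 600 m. True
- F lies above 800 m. False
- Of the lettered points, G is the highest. True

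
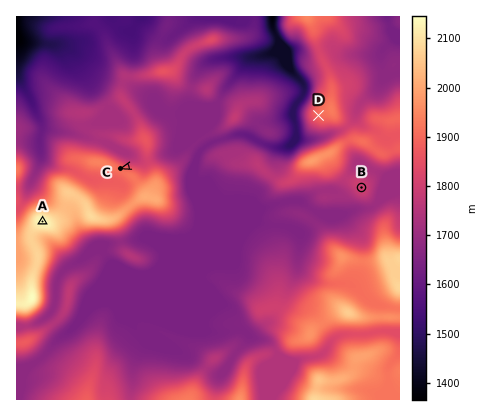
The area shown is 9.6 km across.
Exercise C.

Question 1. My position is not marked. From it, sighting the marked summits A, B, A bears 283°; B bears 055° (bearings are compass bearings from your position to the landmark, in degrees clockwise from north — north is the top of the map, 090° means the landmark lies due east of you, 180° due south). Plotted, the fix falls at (246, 268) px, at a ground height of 1655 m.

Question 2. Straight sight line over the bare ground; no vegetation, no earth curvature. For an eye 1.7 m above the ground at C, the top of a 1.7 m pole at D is in view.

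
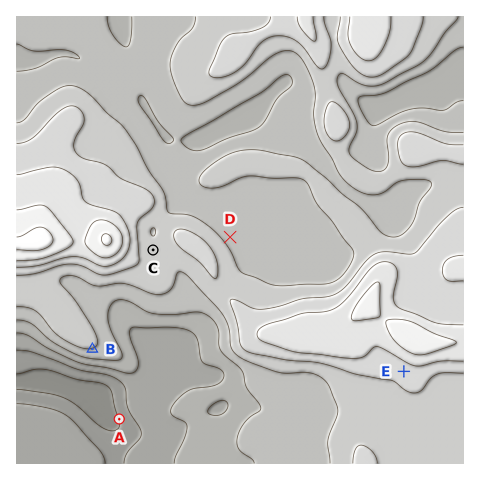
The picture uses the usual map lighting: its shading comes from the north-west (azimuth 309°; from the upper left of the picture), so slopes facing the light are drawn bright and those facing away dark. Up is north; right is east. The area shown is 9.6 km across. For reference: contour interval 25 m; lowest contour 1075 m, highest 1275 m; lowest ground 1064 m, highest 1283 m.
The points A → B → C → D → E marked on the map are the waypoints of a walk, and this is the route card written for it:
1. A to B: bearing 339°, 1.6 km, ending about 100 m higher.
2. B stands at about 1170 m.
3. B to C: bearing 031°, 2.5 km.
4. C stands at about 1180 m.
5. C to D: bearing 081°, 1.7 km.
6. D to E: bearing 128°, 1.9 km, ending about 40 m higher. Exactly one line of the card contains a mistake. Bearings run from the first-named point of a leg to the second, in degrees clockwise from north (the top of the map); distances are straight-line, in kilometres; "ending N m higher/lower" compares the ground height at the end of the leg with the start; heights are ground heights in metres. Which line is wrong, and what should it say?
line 6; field distance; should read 4.7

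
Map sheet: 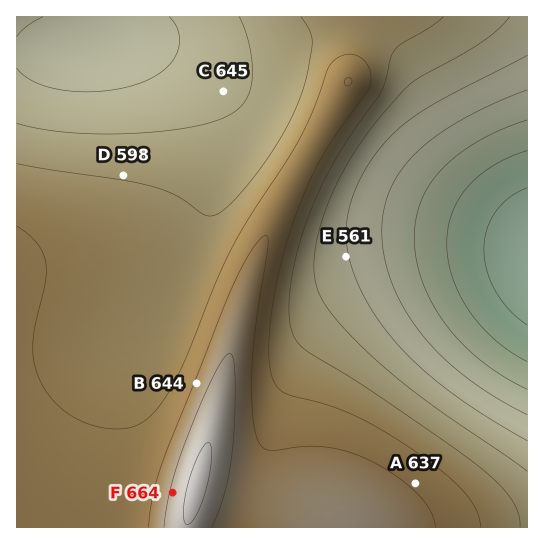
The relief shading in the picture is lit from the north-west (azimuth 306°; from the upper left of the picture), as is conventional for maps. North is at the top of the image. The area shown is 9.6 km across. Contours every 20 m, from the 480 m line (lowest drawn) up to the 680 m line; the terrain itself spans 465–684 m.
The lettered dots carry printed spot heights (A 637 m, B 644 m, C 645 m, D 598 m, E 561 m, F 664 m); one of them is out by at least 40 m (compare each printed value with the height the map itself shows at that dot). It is C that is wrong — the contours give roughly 575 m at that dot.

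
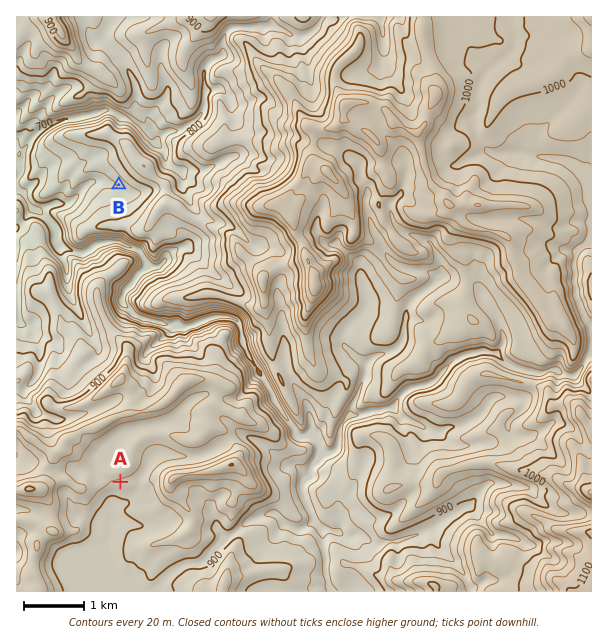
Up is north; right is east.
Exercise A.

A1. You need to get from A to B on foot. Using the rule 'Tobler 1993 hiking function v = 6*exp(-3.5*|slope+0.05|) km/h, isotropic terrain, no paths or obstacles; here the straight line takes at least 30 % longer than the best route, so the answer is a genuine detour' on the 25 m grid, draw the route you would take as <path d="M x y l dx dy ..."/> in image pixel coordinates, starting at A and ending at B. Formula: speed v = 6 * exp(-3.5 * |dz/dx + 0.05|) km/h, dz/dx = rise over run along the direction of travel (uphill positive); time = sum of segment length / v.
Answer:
<path d="M120 482l0-56 5-9 0-3 4-9 0-45-21-42 0-19 5-9 0-3 1-3 9-5 12-12 3-1 2-3 0-5-3-6-2-1 2-3-9-9-3-6-3-3-3-6 0-39"/>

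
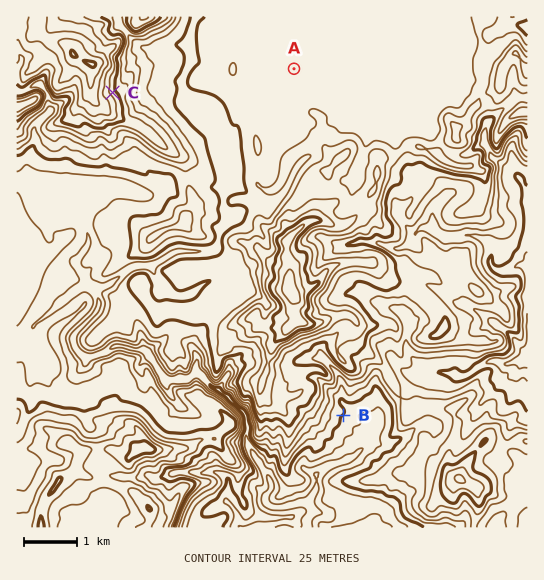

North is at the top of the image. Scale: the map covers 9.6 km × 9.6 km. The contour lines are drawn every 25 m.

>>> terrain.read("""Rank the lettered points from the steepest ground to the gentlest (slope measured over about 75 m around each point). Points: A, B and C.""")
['C', 'B', 'A']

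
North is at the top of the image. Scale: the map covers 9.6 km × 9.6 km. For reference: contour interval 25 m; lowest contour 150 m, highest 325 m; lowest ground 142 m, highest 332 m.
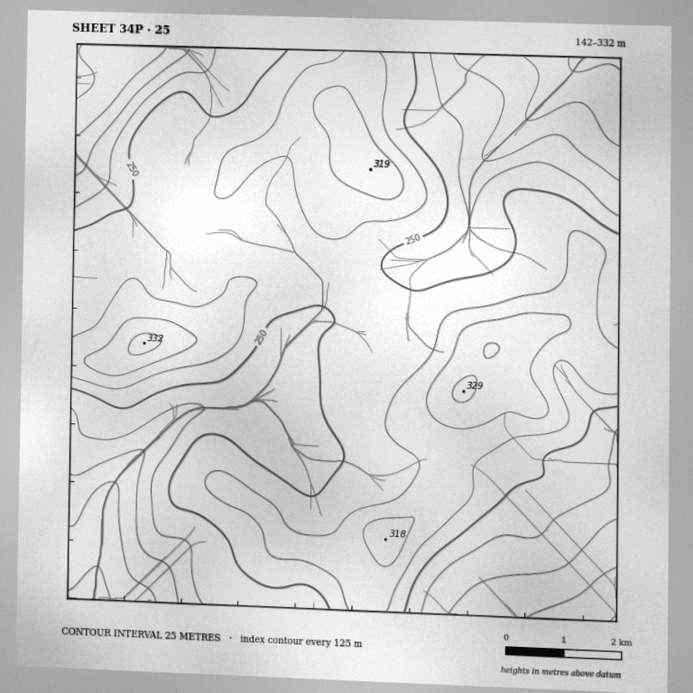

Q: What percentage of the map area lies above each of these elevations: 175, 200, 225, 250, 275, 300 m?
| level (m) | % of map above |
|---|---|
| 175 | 94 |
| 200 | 87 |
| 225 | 78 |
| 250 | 58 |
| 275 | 25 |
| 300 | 7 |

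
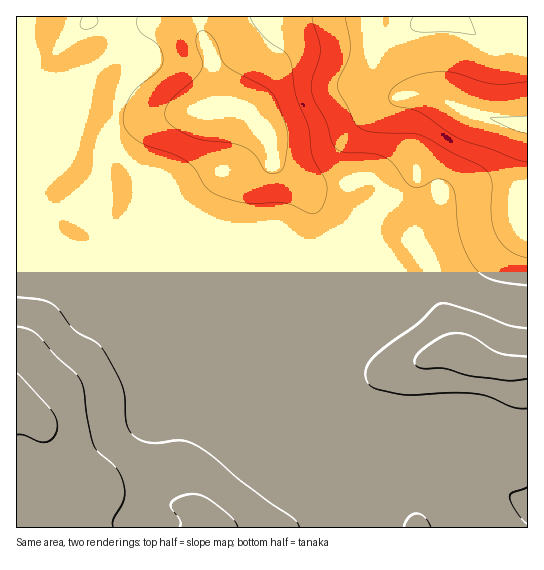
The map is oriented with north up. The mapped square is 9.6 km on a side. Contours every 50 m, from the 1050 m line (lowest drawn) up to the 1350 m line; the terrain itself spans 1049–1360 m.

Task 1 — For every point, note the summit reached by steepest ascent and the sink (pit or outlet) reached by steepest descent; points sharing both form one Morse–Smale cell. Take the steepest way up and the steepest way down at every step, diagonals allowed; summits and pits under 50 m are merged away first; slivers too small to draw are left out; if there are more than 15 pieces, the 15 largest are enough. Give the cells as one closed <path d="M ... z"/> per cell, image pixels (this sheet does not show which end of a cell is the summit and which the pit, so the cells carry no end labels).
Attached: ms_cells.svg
<path d="M369 16l-346 0-2 134 3 72 26 21 55 54 50 23 184 1 22 4 13-6 9-8 4-21 0-15-2-8-12-20-2-9 2-21 6-9 18-12 14-14 4-9 1-27 4-16 5-11 10-11 14-5-16-7-34-3-15-12-11-23z"/><path d="M22 16l-6 1 0 510 326 1-1-10-10-25 0-44-6-26 10-38 4-30 6-12 15-17-21-5-178 0-56-24-55-54-11-7-16-17z"/><path d="M449 104l-10 1-14 14-8 20-2 34-4 9-14 14-18 12-7 13 0 22 13 24 2 8-3 31-1 5-5 5-16 8-7 7-14 19-5 16-1 19-10 38 6 26 0 44 9 21 3 14 185-1 0-404-13 1-30-7z"/><path d="M527 16l-157 0-1 15 4 27 7 17 14 16 5 2 34 3 41 19 41 9 12-1z"/>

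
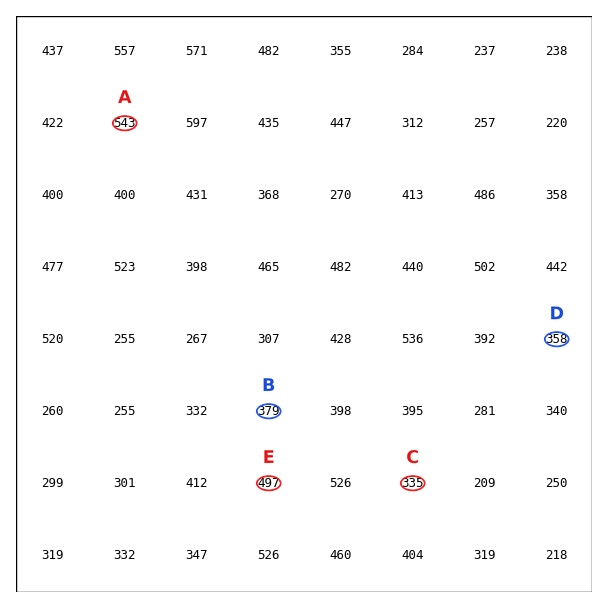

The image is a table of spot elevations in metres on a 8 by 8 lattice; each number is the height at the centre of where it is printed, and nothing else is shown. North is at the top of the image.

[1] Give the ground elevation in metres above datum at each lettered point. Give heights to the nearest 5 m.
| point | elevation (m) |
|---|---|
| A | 545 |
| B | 380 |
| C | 335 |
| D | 360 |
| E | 495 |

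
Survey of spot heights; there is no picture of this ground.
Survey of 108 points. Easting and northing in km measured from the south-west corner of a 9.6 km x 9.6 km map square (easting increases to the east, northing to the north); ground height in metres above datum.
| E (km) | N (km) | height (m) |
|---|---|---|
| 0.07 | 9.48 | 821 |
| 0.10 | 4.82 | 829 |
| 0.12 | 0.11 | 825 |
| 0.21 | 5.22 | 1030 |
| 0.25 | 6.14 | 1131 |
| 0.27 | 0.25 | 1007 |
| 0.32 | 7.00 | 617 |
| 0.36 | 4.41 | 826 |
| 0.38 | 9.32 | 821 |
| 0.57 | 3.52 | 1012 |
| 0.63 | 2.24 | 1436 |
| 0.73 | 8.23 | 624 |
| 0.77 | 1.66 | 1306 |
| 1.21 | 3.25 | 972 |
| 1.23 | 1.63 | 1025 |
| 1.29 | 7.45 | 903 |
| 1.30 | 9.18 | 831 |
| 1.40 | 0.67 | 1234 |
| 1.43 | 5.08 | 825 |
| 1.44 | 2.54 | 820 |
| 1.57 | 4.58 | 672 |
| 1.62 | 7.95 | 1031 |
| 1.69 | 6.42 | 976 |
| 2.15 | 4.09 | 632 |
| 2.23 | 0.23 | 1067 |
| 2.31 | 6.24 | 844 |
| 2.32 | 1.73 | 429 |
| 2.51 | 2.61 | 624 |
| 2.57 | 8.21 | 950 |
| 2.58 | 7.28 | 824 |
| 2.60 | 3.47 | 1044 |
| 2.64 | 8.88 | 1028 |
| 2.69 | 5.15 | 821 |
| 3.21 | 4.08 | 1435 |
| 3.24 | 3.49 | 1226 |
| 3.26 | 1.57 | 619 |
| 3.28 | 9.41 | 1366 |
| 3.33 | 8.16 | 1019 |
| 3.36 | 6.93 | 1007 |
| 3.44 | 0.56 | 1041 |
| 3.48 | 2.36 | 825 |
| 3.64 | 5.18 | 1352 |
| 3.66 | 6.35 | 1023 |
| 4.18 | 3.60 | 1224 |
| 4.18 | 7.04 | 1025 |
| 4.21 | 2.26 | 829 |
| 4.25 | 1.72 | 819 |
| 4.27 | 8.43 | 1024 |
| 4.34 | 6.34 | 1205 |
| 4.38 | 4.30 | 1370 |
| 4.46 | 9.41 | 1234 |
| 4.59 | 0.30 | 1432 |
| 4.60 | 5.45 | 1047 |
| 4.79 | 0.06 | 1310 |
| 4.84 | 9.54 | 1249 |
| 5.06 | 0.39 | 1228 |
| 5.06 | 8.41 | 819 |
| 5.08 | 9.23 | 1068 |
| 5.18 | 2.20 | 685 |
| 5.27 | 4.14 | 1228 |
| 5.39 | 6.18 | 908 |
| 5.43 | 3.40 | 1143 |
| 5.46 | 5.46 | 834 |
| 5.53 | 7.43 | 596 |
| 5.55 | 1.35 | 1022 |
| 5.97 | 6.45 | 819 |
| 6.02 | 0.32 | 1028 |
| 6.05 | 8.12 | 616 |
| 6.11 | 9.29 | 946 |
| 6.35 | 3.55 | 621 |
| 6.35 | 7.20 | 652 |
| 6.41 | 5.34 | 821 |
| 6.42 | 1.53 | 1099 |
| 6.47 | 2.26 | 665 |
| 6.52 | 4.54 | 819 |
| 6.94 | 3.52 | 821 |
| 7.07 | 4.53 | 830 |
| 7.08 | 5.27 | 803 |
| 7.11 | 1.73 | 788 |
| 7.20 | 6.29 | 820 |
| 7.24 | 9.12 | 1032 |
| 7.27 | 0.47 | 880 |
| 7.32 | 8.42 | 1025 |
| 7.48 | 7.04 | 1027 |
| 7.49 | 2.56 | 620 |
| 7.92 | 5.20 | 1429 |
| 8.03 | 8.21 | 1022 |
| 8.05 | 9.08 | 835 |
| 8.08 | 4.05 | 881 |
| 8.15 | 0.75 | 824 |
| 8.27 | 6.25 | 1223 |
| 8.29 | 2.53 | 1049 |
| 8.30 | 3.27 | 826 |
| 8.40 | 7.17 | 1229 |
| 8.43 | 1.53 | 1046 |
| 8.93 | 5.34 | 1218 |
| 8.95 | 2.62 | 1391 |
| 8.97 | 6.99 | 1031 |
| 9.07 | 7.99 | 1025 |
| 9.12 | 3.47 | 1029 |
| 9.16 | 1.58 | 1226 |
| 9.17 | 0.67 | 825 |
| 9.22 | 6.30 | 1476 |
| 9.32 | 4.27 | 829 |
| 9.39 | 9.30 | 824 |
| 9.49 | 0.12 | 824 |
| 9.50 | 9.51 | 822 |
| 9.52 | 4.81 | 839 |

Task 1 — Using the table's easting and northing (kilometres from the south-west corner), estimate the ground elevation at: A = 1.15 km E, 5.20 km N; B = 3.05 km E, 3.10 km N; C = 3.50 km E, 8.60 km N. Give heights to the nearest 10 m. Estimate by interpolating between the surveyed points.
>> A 820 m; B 1030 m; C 1020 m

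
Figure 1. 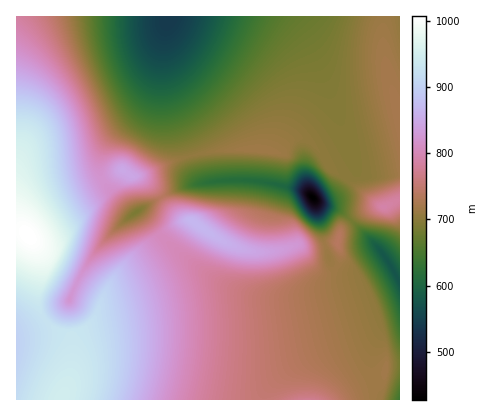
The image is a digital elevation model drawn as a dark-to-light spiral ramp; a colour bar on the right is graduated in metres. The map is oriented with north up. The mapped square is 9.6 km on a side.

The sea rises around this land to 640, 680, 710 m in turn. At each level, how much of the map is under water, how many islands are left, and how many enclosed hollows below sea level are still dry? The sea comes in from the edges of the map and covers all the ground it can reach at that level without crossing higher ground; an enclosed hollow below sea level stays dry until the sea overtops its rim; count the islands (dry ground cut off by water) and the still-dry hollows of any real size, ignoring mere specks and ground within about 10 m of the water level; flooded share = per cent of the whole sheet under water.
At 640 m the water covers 9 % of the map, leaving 0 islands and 1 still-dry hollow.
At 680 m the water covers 15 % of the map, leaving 0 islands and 1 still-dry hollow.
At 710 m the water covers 36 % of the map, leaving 0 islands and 1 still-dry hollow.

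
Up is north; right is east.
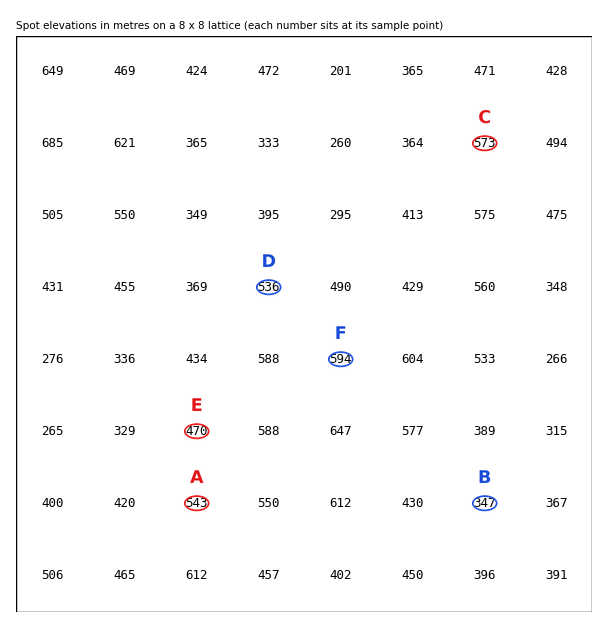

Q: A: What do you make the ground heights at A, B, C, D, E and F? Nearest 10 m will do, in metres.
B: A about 540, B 350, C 570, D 540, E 470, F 590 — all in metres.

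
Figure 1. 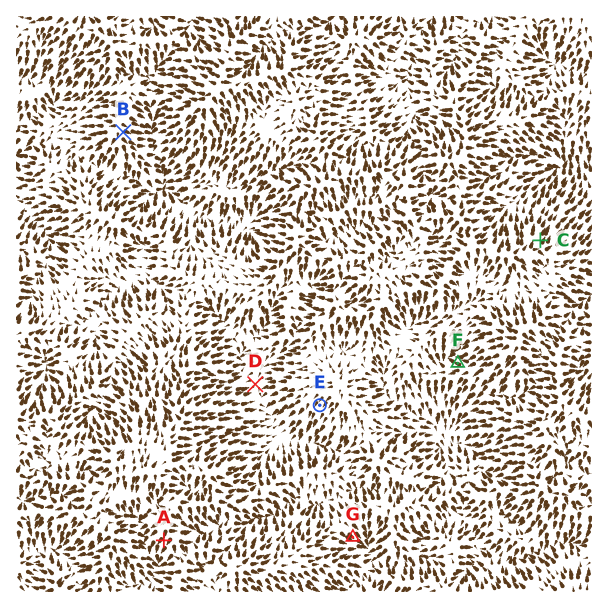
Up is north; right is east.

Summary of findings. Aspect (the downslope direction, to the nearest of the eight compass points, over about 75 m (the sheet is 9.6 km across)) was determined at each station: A SW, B SE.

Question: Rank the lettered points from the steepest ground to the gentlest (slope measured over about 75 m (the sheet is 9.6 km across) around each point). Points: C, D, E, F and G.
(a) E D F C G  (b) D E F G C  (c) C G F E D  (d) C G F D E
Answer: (c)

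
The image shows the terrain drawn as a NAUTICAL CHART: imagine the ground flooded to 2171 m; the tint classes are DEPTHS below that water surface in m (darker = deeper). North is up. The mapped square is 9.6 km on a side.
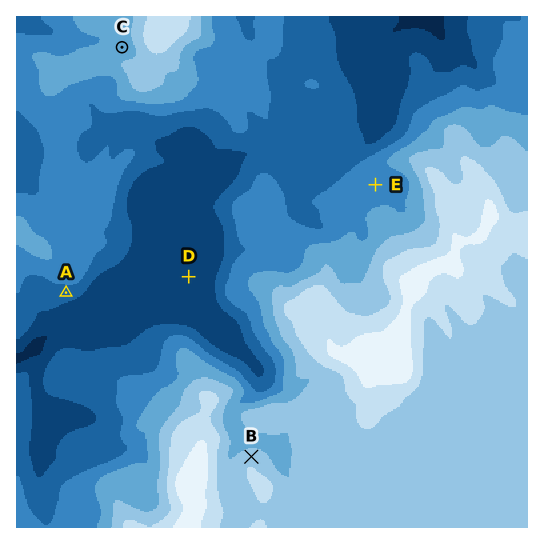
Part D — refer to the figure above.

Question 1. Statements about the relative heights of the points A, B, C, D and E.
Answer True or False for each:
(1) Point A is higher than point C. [False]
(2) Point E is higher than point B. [False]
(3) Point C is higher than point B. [False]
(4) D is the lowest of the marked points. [True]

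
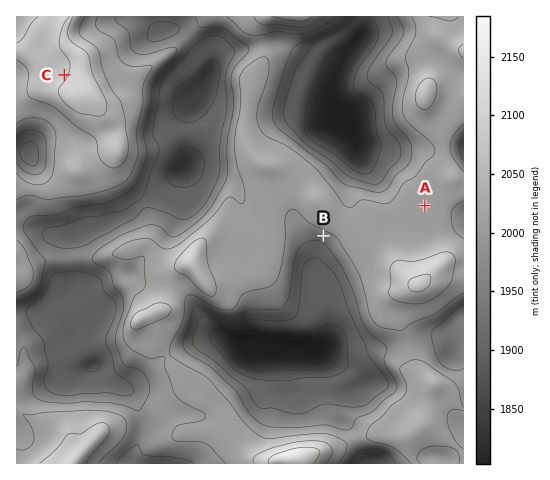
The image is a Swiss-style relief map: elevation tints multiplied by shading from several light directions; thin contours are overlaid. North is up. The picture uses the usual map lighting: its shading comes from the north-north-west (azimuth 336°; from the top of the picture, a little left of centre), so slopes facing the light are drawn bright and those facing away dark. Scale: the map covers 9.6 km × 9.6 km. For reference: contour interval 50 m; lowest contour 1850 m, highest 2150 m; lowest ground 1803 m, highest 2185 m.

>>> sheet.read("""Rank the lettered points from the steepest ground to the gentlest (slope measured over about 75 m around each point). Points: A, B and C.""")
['B', 'C', 'A']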